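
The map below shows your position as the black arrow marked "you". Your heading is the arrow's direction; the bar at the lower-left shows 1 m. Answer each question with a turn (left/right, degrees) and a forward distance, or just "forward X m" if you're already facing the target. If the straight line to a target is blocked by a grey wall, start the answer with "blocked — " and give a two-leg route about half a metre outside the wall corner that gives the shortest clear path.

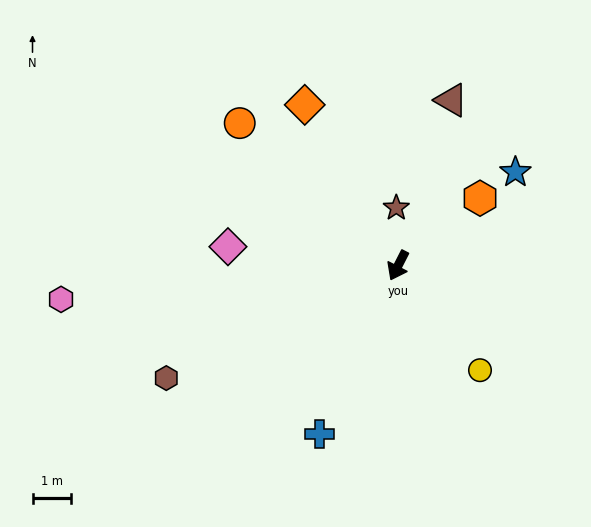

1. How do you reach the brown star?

turn right 151°, forward 1.5 m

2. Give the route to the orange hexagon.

turn left 156°, forward 2.7 m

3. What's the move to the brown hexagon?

turn right 37°, forward 6.6 m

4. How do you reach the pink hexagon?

turn right 57°, forward 8.7 m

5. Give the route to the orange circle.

turn right 105°, forward 5.5 m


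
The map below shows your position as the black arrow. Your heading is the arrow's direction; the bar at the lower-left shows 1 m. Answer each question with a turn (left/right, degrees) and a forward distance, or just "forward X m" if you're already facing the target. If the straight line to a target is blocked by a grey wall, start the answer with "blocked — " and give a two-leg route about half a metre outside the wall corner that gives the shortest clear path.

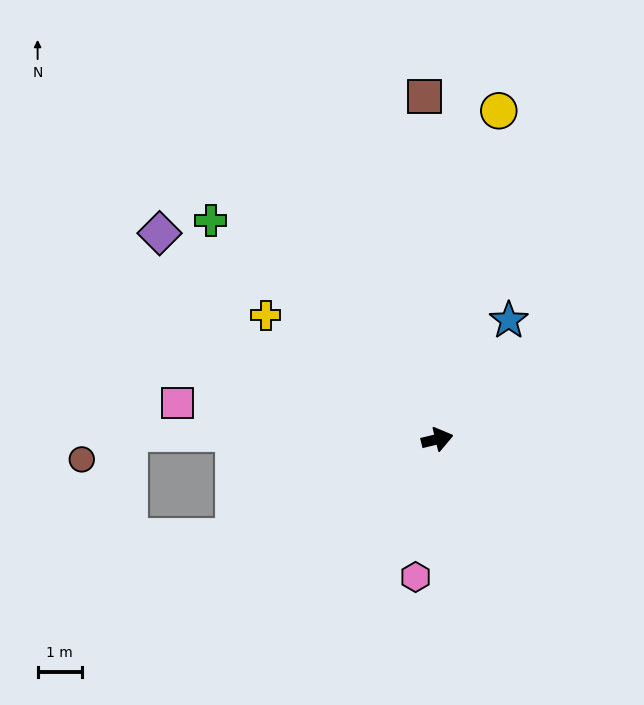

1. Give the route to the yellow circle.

turn left 66°, forward 7.6 m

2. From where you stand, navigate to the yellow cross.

turn left 130°, forward 4.8 m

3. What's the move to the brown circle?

blocked — turn left 165°, forward 7.0 m, then turn left 31°, forward 1.2 m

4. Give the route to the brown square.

turn left 79°, forward 7.8 m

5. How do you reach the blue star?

turn left 45°, forward 3.1 m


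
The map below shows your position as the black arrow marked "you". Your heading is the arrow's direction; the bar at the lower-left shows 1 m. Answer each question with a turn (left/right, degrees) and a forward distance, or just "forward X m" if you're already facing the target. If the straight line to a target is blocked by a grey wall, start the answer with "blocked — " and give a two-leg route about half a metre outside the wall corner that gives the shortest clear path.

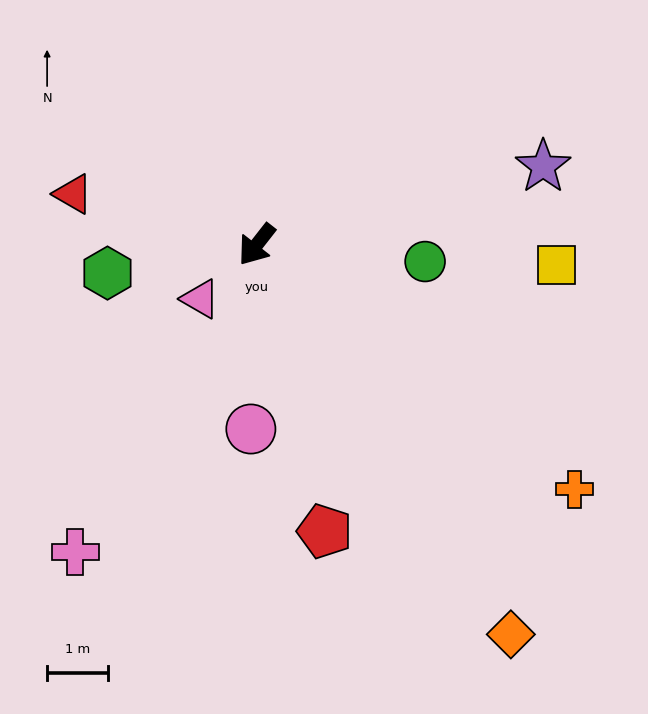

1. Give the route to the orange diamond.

turn left 71°, forward 7.6 m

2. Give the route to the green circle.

turn left 122°, forward 2.8 m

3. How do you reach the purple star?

turn left 143°, forward 4.8 m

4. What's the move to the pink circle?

turn left 36°, forward 3.0 m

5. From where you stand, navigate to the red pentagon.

turn left 51°, forward 4.8 m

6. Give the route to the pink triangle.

turn right 8°, forward 1.3 m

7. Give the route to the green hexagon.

turn right 41°, forward 2.5 m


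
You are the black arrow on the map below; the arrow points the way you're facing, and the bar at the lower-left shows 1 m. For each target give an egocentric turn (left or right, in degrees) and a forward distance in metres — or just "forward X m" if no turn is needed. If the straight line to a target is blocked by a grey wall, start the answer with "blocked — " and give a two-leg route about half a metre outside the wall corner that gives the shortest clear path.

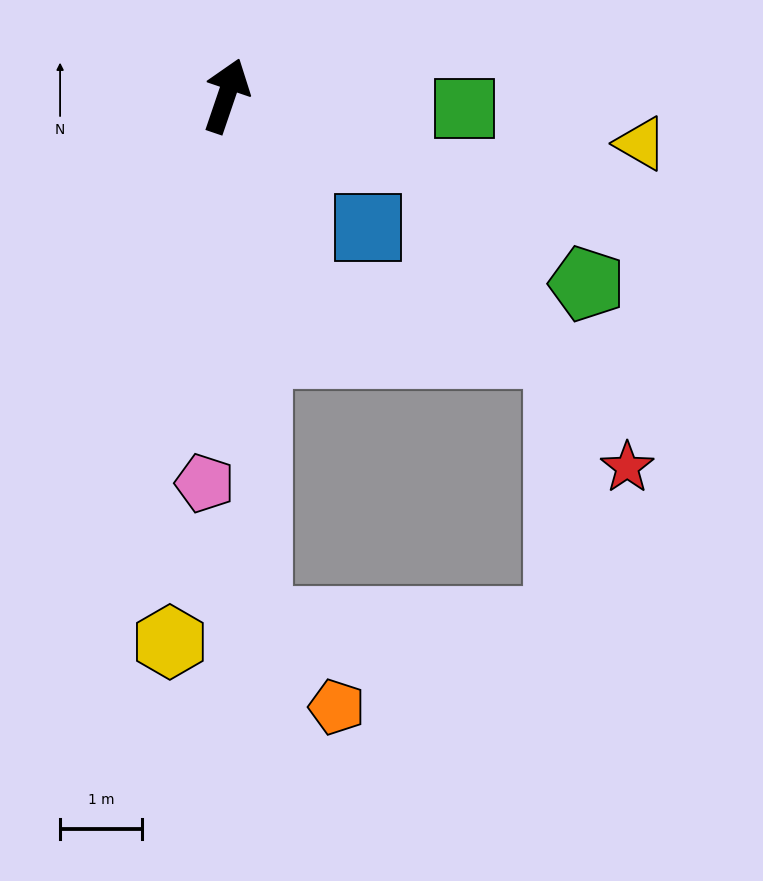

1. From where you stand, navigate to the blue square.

turn right 114°, forward 2.4 m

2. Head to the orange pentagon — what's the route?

blocked — turn right 158°, forward 6.4 m, then turn left 40°, forward 1.4 m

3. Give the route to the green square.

turn right 74°, forward 2.9 m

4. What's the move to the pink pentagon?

turn right 164°, forward 4.7 m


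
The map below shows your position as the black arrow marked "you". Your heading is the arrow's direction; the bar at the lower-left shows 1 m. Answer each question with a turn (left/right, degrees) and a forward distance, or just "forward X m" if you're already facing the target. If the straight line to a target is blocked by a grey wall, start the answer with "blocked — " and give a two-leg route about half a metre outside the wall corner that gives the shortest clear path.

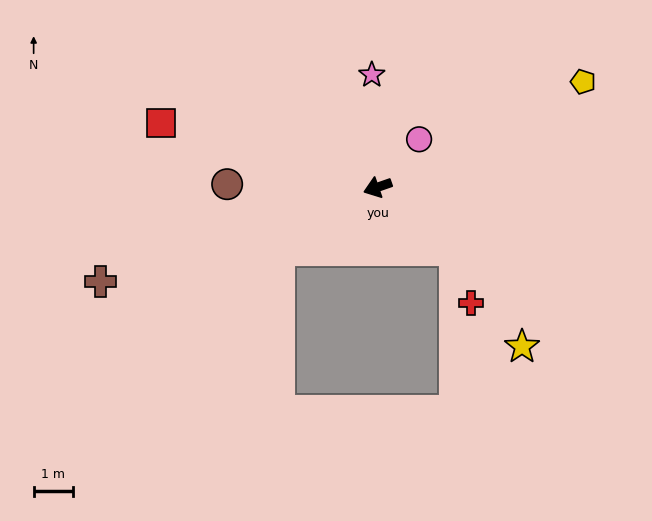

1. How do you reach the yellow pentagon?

turn right 172°, forward 5.9 m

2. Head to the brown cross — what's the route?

forward 7.4 m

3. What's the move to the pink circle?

turn right 150°, forward 1.6 m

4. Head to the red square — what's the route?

turn right 36°, forward 5.7 m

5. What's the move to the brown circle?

turn right 20°, forward 3.8 m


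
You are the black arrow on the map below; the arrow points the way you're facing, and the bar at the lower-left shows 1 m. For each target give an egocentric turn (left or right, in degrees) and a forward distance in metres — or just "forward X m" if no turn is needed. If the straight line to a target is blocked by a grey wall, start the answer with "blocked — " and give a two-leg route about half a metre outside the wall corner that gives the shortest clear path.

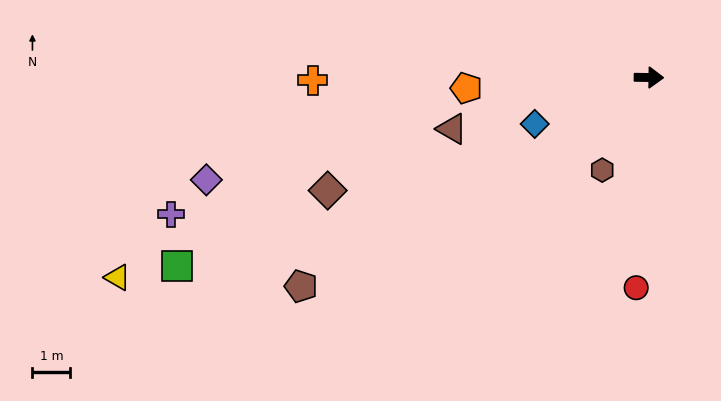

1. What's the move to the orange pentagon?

turn right 176°, forward 4.8 m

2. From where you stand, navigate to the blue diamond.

turn right 157°, forward 3.3 m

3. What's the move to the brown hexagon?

turn right 116°, forward 2.7 m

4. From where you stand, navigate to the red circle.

turn right 93°, forward 5.6 m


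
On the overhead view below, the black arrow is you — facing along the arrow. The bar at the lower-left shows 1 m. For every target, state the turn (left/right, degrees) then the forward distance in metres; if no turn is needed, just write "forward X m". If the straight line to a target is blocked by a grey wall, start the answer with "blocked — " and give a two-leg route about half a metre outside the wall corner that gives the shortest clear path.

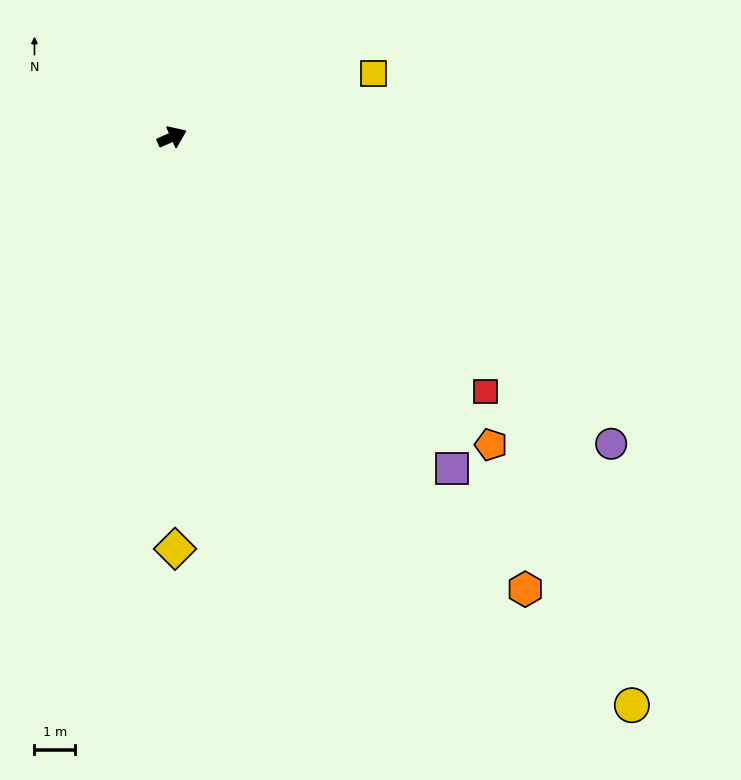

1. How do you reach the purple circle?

turn right 59°, forward 13.2 m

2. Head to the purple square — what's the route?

turn right 74°, forward 10.7 m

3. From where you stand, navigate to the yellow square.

turn right 6°, forward 5.2 m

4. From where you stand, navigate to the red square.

turn right 63°, forward 9.9 m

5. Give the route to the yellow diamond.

turn right 113°, forward 10.1 m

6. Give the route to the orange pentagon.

turn right 68°, forward 10.9 m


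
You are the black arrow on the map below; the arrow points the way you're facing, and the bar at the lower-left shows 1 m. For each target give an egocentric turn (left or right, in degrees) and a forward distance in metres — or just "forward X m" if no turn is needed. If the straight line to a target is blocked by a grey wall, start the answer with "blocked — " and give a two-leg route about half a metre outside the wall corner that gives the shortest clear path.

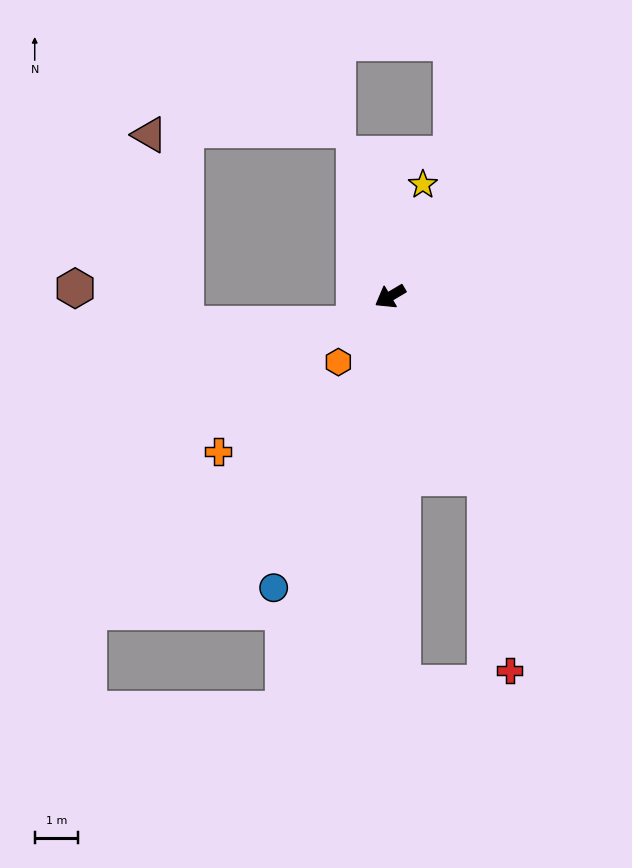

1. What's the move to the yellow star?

turn right 137°, forward 2.7 m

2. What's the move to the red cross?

blocked — turn left 87°, forward 4.7 m, then turn right 20°, forward 4.5 m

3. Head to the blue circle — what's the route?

turn left 38°, forward 7.3 m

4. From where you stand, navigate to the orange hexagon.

turn left 21°, forward 1.9 m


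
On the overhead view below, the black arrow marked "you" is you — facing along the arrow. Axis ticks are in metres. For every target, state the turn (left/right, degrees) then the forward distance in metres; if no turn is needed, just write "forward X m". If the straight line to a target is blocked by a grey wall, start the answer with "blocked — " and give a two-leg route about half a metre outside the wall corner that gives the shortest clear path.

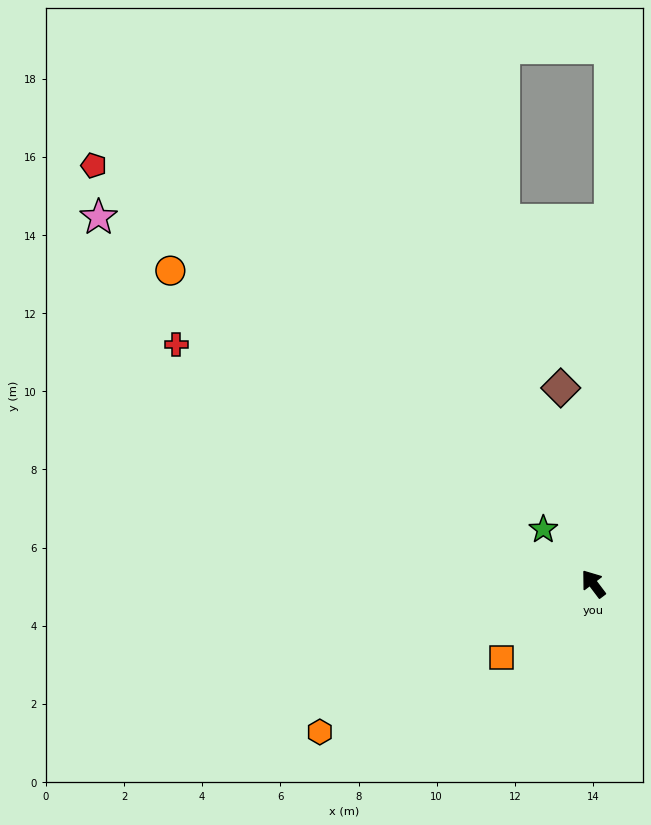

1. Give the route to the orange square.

turn left 92°, forward 3.0 m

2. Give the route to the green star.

turn left 6°, forward 1.9 m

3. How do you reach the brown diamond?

turn right 28°, forward 5.1 m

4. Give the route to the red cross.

turn left 23°, forward 12.3 m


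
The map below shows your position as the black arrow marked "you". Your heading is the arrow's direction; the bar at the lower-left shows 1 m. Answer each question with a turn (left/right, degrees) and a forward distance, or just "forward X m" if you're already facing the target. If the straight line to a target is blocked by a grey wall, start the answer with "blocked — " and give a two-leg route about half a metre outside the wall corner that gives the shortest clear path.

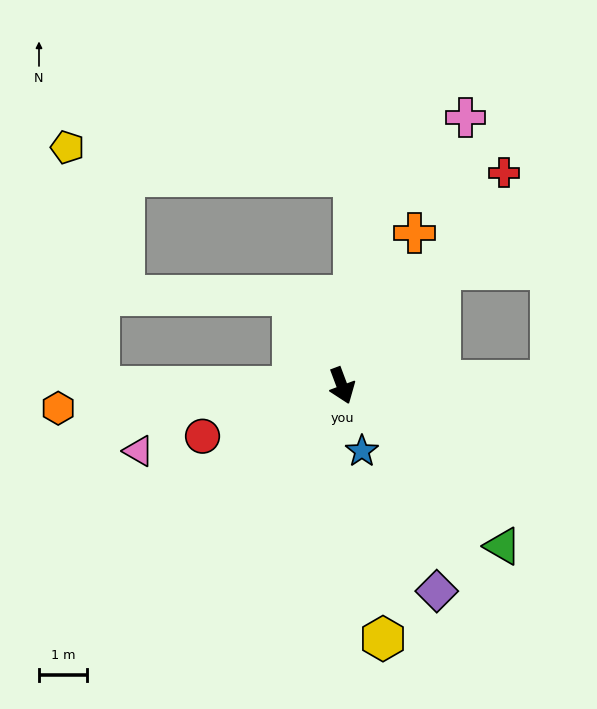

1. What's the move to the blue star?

turn right 4°, forward 1.4 m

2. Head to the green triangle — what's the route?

turn left 24°, forward 4.7 m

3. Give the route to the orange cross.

turn left 134°, forward 3.5 m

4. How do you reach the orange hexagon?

turn right 106°, forward 5.9 m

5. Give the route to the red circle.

turn right 91°, forward 3.1 m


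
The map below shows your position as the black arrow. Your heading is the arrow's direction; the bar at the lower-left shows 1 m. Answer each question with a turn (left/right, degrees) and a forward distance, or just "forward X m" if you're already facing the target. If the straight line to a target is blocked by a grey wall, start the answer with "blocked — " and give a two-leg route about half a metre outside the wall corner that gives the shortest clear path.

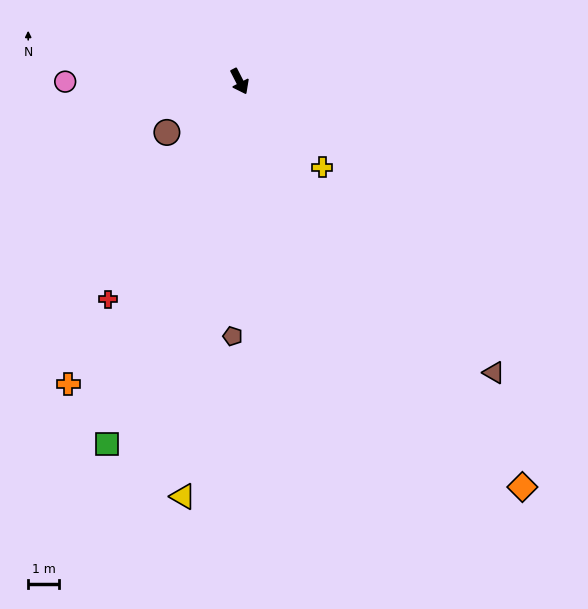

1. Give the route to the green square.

turn right 47°, forward 12.7 m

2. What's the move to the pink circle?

turn right 117°, forward 5.7 m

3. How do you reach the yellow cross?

turn left 17°, forward 3.9 m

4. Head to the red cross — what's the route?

turn right 58°, forward 8.3 m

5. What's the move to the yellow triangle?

turn right 35°, forward 13.7 m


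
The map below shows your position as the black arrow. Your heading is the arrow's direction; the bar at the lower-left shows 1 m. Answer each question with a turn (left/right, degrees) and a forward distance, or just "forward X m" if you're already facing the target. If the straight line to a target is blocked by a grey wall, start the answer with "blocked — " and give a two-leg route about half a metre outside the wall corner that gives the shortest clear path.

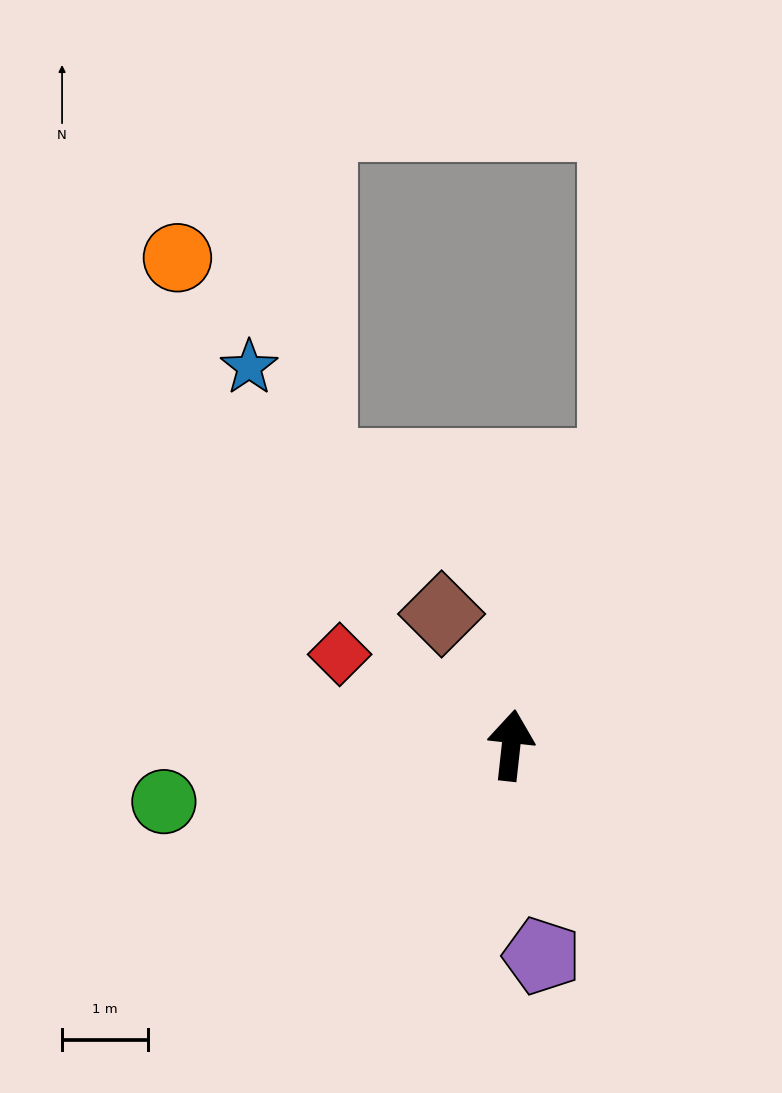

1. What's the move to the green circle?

turn left 106°, forward 4.1 m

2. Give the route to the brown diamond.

turn left 34°, forward 1.7 m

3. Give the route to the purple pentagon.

turn right 165°, forward 2.5 m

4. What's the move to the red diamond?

turn left 68°, forward 2.3 m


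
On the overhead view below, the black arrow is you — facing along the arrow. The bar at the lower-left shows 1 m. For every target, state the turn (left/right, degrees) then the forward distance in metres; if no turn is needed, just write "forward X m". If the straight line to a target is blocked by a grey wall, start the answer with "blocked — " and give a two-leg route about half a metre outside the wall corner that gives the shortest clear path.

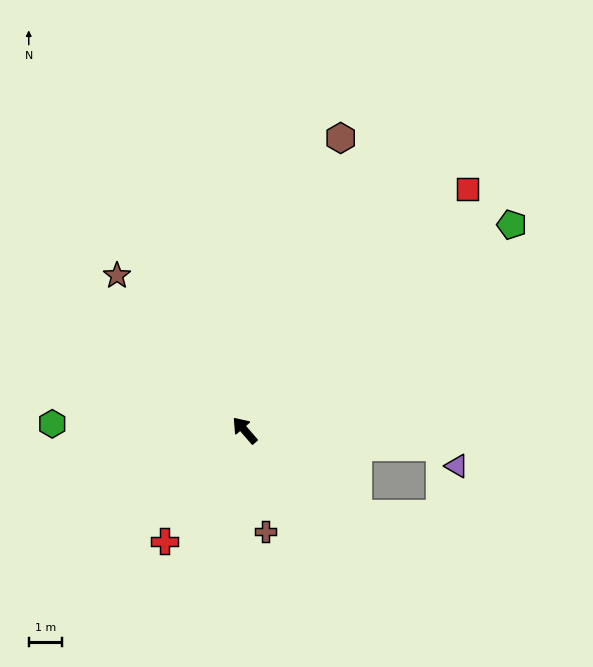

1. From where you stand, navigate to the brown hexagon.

turn right 59°, forward 9.3 m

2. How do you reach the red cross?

turn left 103°, forward 4.1 m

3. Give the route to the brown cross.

turn left 151°, forward 3.1 m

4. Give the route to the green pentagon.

turn right 93°, forward 10.2 m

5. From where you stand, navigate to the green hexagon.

turn left 47°, forward 5.8 m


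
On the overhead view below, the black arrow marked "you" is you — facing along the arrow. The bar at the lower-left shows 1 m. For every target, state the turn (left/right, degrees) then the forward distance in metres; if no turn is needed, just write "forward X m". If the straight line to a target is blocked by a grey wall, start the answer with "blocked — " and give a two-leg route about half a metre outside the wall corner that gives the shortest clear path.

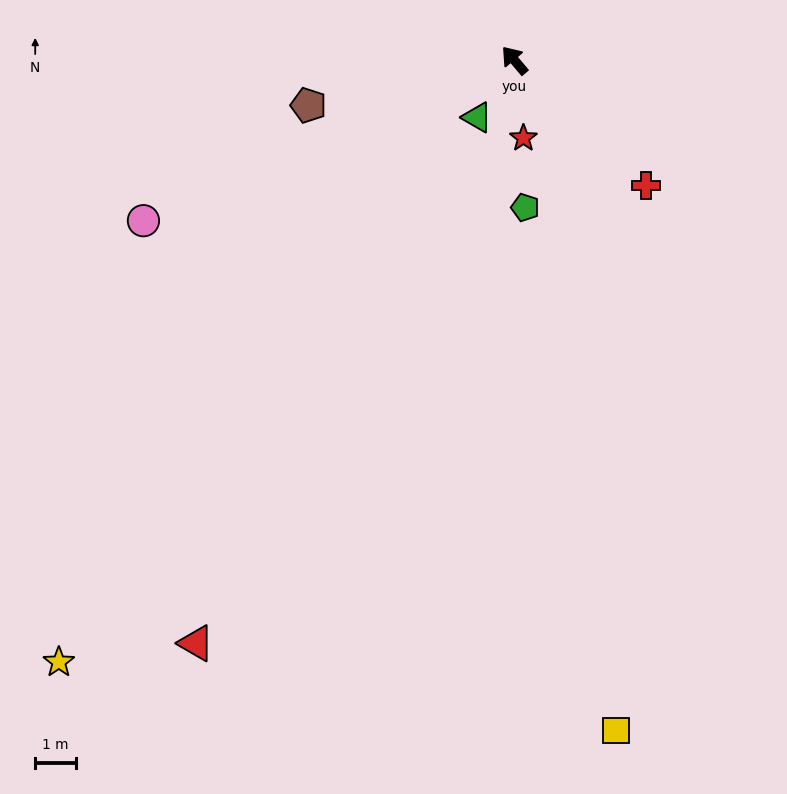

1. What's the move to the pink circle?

turn left 73°, forward 10.0 m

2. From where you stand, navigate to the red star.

turn left 146°, forward 1.9 m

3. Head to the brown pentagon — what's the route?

turn left 62°, forward 5.2 m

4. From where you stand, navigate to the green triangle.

turn left 107°, forward 1.7 m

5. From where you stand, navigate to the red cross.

turn right 174°, forward 4.5 m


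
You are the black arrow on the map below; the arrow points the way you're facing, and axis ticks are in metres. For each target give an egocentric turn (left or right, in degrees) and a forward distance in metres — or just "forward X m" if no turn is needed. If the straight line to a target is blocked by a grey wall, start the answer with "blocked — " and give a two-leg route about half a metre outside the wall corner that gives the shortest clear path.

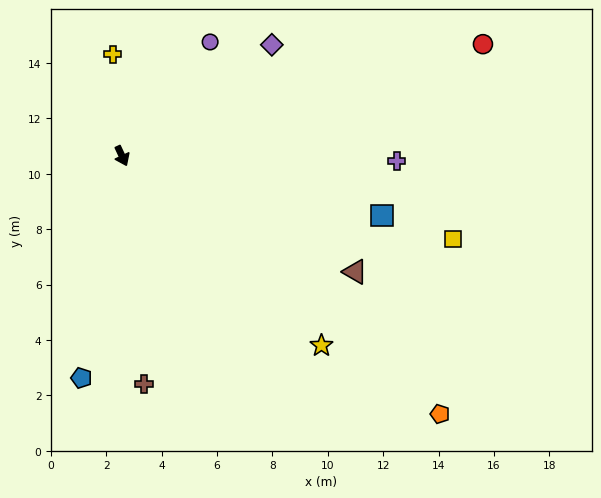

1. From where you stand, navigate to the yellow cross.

turn left 160°, forward 3.7 m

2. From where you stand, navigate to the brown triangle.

turn left 39°, forward 9.4 m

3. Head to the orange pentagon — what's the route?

turn left 26°, forward 14.8 m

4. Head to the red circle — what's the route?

turn left 82°, forward 13.6 m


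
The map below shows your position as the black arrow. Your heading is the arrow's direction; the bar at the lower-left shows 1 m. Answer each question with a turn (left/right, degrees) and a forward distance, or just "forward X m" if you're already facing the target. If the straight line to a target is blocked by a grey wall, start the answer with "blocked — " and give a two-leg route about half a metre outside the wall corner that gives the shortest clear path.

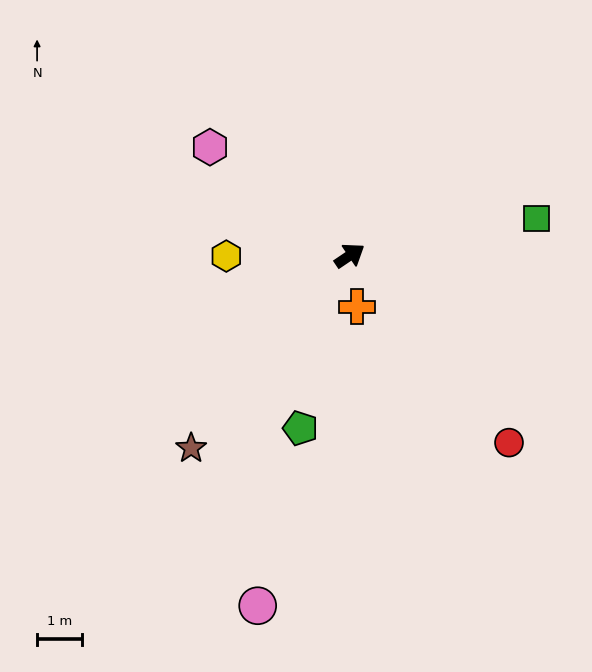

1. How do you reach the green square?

turn right 23°, forward 4.3 m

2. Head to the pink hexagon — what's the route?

turn left 108°, forward 4.0 m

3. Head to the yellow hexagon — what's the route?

turn left 146°, forward 2.8 m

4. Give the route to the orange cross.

turn right 116°, forward 1.2 m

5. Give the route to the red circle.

turn right 84°, forward 5.5 m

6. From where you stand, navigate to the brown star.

turn right 164°, forward 5.6 m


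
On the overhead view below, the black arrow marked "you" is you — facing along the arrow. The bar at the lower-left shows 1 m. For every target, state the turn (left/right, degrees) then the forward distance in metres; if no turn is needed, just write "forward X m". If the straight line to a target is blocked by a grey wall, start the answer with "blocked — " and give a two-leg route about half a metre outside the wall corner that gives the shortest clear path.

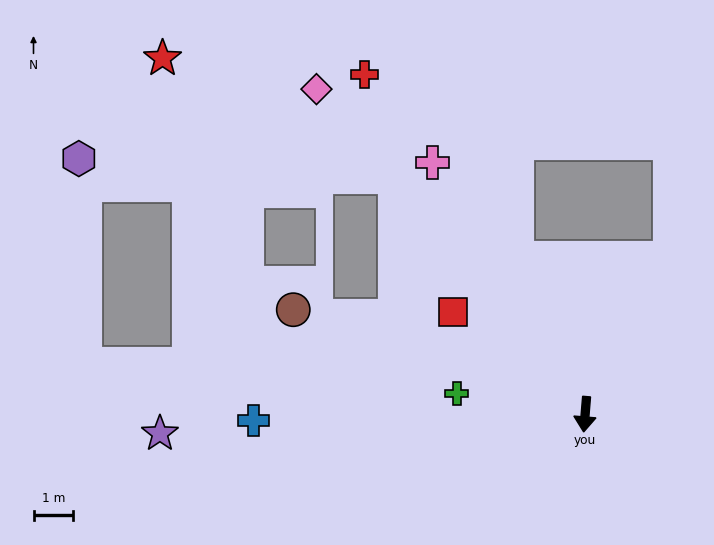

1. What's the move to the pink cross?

turn right 144°, forward 7.4 m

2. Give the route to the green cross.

turn right 94°, forward 3.3 m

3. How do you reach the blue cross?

turn right 84°, forward 8.4 m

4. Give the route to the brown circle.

turn right 105°, forward 7.8 m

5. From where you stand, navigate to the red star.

blocked — turn right 137°, forward 7.7 m, then turn left 25°, forward 6.6 m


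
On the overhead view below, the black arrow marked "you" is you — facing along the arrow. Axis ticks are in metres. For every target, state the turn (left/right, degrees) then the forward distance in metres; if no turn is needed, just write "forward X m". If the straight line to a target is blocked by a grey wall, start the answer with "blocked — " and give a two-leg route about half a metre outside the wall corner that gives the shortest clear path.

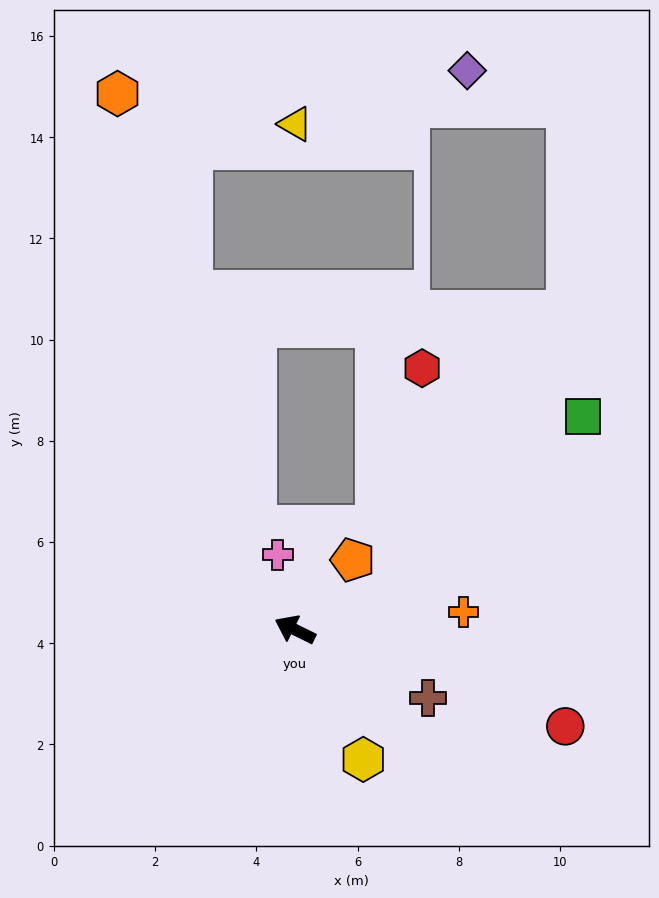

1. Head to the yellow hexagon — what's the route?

turn left 144°, forward 2.9 m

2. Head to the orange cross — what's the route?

turn right 148°, forward 3.4 m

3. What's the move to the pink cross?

turn right 51°, forward 1.5 m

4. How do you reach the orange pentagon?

turn right 103°, forward 1.8 m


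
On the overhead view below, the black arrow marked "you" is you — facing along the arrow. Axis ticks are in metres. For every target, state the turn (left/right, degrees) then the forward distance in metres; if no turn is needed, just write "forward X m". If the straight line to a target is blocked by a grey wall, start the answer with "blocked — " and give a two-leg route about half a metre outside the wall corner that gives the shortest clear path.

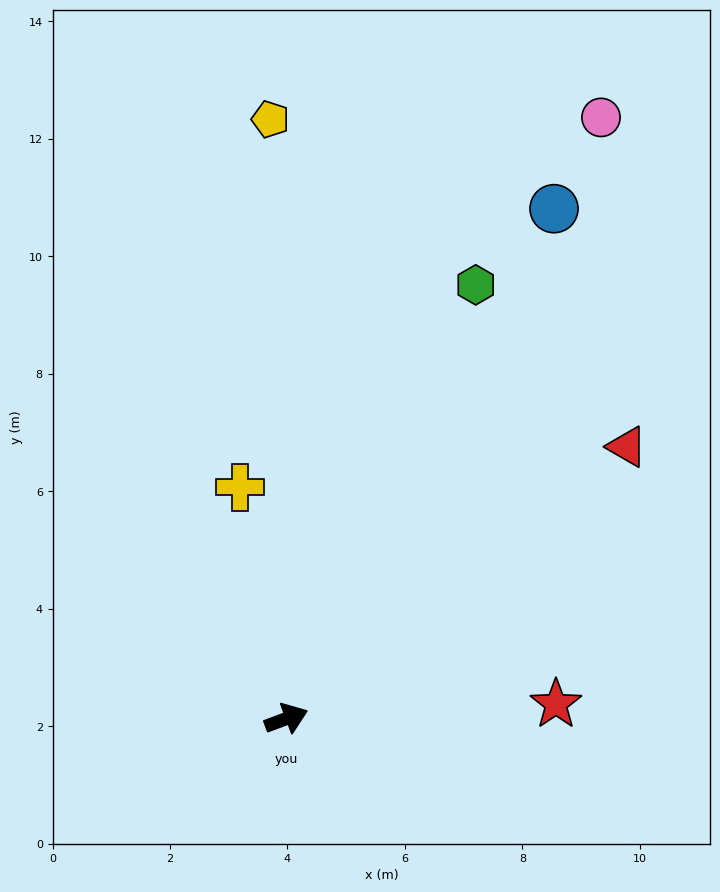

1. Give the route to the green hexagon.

turn left 46°, forward 8.1 m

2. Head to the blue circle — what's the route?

turn left 42°, forward 9.8 m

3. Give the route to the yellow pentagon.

turn left 71°, forward 10.2 m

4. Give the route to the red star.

turn right 17°, forward 4.6 m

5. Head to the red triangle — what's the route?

turn left 18°, forward 7.4 m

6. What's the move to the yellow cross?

turn left 81°, forward 4.0 m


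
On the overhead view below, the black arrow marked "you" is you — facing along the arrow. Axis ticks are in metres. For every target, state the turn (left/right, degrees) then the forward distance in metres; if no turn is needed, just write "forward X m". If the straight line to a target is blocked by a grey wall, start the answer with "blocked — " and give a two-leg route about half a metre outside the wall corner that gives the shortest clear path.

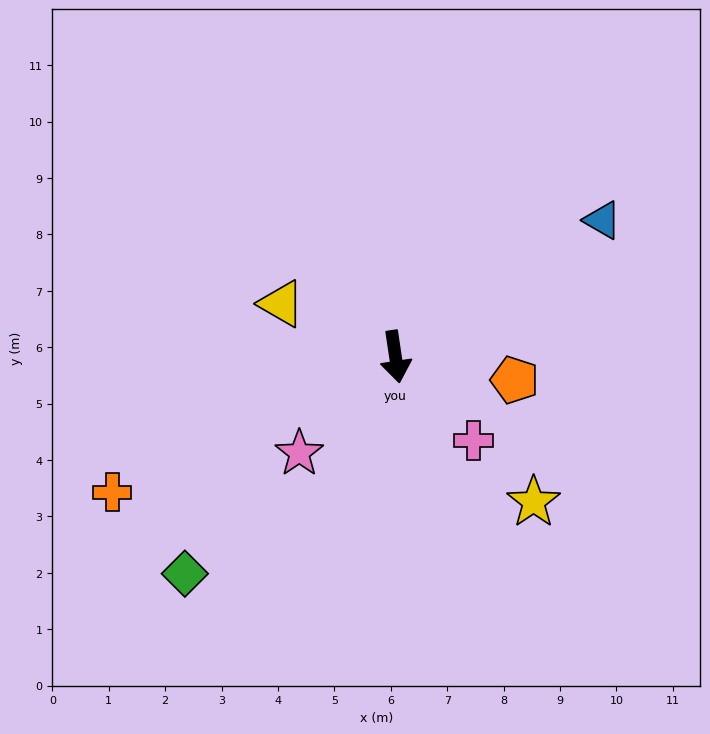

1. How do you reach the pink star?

turn right 53°, forward 2.4 m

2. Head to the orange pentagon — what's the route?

turn left 70°, forward 2.2 m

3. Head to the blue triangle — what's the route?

turn left 115°, forward 4.4 m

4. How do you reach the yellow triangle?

turn right 123°, forward 2.2 m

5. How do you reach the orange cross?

turn right 73°, forward 5.6 m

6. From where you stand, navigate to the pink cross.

turn left 34°, forward 2.0 m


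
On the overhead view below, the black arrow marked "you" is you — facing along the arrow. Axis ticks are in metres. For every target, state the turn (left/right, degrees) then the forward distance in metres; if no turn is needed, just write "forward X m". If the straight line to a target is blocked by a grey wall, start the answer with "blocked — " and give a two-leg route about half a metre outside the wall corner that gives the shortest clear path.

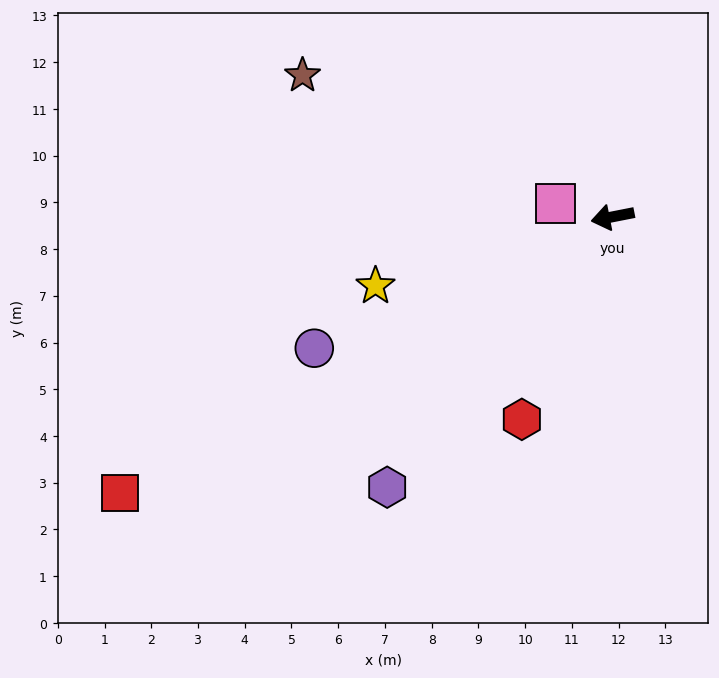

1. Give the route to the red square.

turn left 18°, forward 12.1 m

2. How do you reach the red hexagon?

turn left 55°, forward 4.7 m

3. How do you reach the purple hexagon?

turn left 39°, forward 7.5 m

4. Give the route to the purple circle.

turn left 13°, forward 7.0 m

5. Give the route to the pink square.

turn right 24°, forward 1.3 m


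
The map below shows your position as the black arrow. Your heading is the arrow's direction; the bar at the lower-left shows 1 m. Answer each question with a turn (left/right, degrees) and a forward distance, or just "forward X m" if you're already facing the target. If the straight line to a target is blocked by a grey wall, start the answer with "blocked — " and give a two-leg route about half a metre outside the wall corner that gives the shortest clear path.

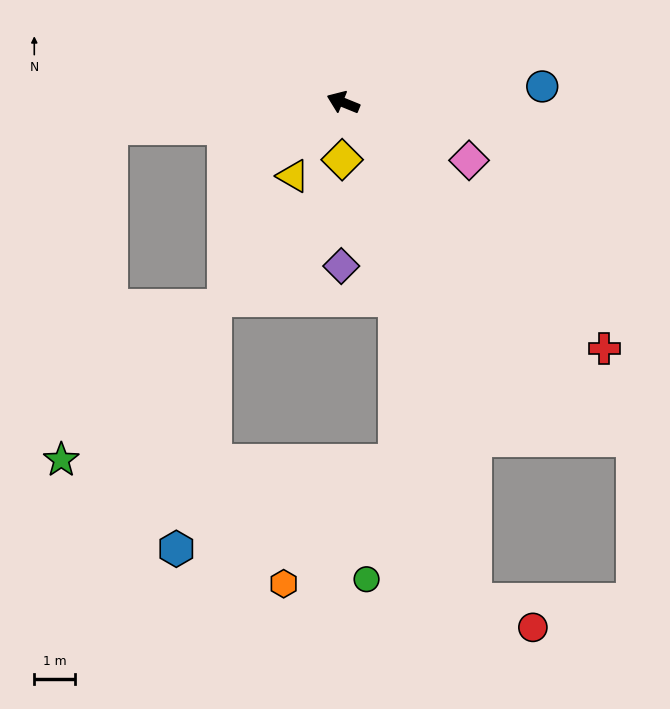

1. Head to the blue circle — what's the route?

turn right 153°, forward 4.9 m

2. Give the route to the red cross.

turn left 159°, forward 8.8 m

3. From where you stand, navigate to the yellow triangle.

turn left 78°, forward 2.2 m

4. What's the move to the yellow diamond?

turn left 111°, forward 1.4 m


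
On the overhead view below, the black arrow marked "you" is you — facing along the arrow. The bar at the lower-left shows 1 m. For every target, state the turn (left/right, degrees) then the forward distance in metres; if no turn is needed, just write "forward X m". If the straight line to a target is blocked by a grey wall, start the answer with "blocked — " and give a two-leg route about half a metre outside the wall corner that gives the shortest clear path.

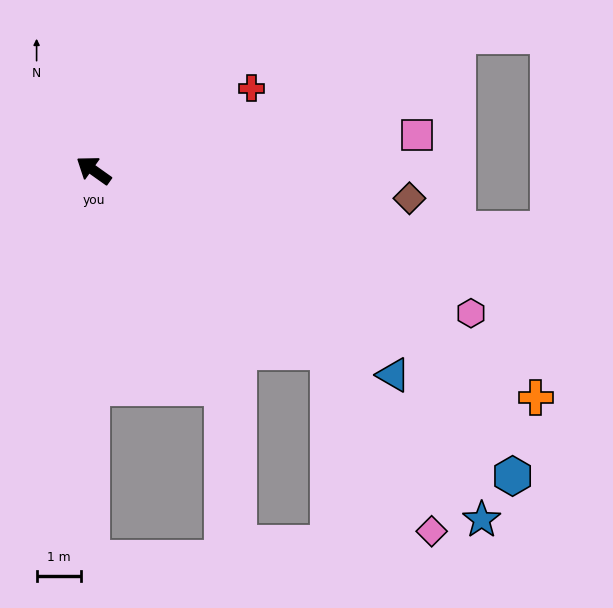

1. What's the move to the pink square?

turn right 138°, forward 7.3 m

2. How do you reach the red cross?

turn right 117°, forward 4.0 m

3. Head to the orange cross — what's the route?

turn right 172°, forward 11.1 m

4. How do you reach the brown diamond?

turn right 150°, forward 7.1 m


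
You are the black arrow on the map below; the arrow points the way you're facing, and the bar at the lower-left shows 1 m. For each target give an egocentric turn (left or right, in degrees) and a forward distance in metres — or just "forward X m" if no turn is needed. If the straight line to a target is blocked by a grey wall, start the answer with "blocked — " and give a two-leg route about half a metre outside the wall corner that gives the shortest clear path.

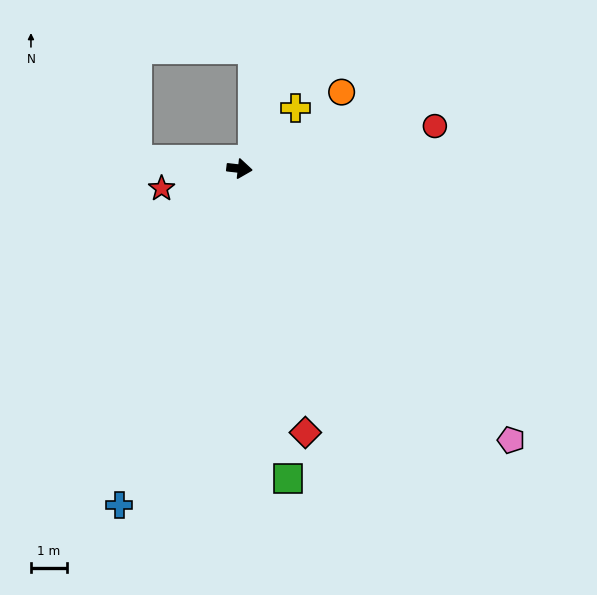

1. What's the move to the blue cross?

turn right 103°, forward 10.0 m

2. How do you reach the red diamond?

turn right 69°, forward 7.6 m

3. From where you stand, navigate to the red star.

turn right 159°, forward 2.3 m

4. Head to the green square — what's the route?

turn right 75°, forward 8.8 m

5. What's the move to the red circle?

turn left 19°, forward 5.6 m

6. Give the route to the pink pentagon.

turn right 38°, forward 10.8 m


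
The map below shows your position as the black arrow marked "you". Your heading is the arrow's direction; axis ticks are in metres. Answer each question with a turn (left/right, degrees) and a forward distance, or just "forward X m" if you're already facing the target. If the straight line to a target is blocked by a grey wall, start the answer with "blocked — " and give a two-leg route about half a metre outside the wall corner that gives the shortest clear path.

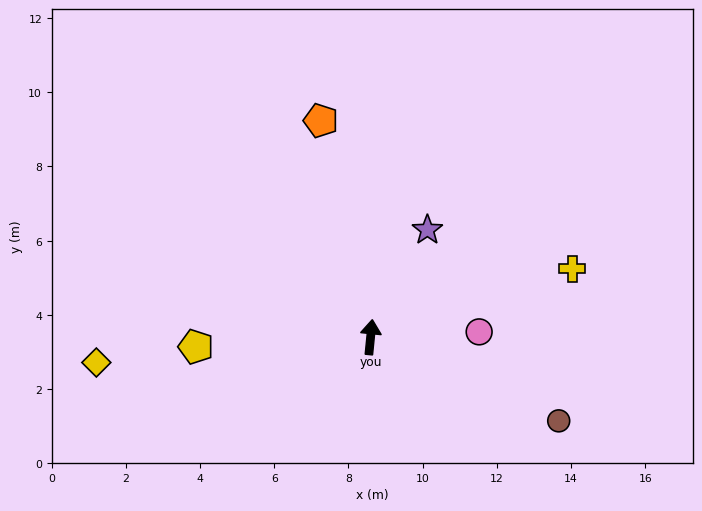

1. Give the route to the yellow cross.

turn right 66°, forward 5.7 m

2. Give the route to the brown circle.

turn right 108°, forward 5.5 m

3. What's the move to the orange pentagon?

turn left 19°, forward 6.0 m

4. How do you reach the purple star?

turn right 22°, forward 3.3 m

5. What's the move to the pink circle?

turn right 82°, forward 2.9 m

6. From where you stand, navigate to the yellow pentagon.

turn left 99°, forward 4.7 m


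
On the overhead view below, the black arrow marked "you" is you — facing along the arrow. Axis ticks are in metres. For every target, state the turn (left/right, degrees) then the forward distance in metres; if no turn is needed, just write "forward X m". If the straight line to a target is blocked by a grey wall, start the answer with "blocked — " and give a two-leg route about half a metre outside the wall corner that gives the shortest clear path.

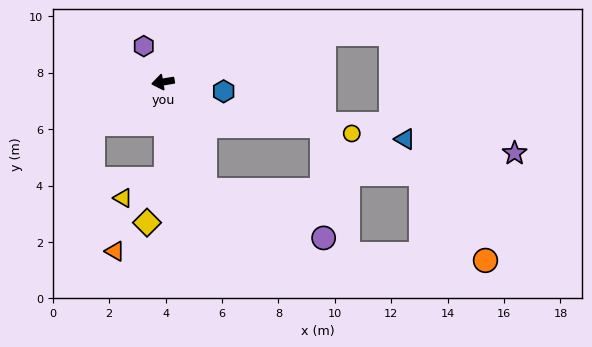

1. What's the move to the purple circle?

blocked — turn left 102°, forward 4.1 m, then turn left 46°, forward 4.5 m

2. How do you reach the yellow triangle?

blocked — turn left 82°, forward 3.4 m, then turn right 67°, forward 1.7 m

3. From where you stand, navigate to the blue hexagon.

turn left 162°, forward 2.2 m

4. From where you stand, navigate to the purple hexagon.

turn right 71°, forward 1.4 m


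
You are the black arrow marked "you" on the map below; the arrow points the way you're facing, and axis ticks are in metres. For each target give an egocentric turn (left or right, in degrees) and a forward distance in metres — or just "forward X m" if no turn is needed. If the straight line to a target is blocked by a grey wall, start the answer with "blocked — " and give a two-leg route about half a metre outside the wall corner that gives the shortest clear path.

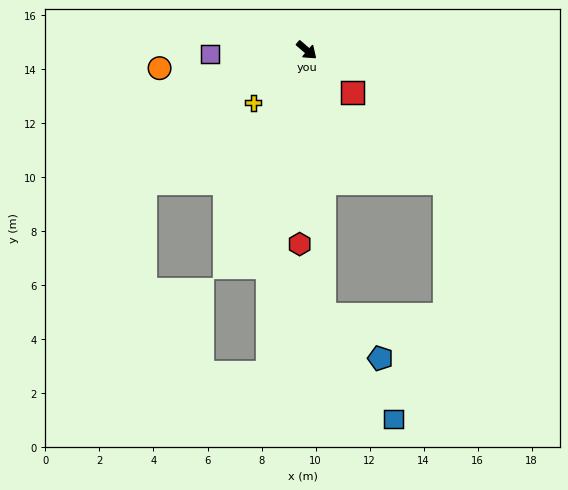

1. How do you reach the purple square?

turn right 137°, forward 3.6 m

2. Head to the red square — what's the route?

turn right 2°, forward 2.3 m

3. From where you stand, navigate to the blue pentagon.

blocked — turn right 45°, forward 9.8 m, then turn left 47°, forward 2.6 m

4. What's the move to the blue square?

blocked — turn right 45°, forward 9.8 m, then turn left 29°, forward 4.6 m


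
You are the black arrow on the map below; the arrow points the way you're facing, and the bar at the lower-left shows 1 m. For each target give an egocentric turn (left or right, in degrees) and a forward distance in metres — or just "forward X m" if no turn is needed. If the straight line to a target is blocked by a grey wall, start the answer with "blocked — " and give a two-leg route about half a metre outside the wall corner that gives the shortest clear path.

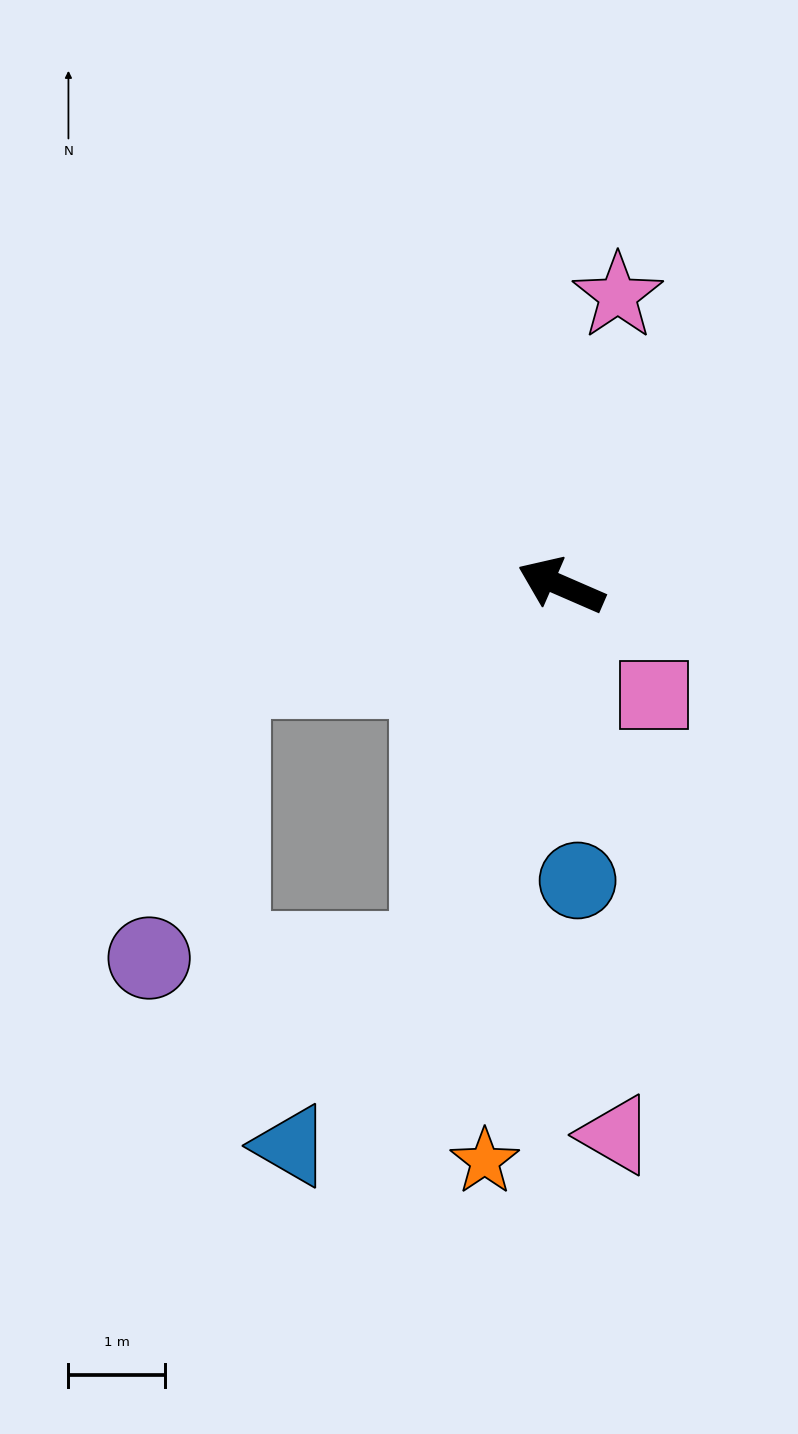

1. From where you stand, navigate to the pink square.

turn left 154°, forward 1.5 m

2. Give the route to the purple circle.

blocked — turn left 39°, forward 3.6 m, then turn left 59°, forward 3.0 m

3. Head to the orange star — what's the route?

turn left 106°, forward 6.0 m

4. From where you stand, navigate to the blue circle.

turn left 117°, forward 3.1 m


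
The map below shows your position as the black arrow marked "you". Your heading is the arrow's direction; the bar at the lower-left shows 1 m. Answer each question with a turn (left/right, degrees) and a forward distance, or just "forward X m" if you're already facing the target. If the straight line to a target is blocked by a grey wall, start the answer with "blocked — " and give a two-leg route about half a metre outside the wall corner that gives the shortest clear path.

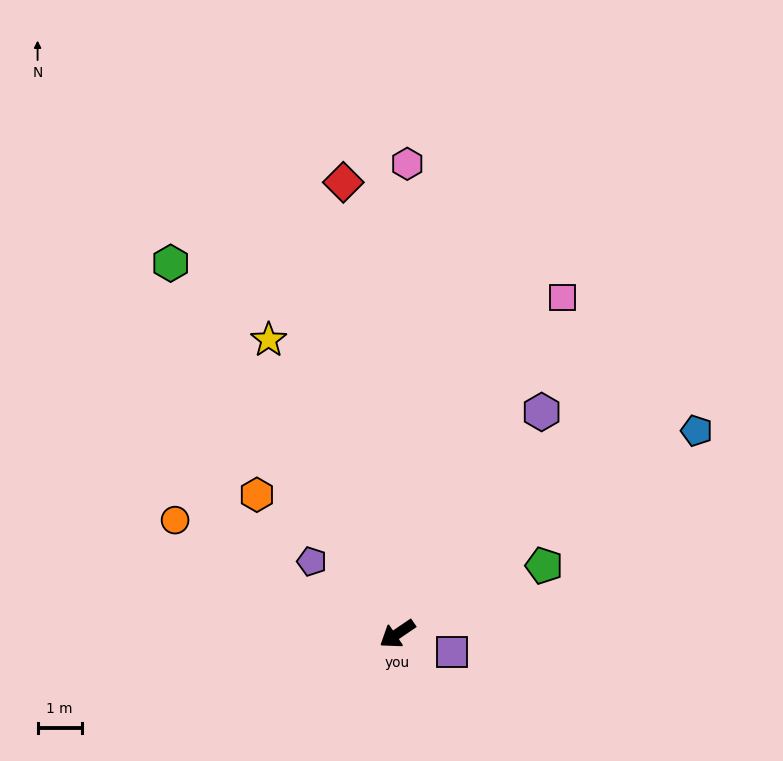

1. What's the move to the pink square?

turn right 150°, forward 8.5 m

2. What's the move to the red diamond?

turn right 117°, forward 10.3 m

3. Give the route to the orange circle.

turn right 61°, forward 5.6 m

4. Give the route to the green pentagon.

turn left 171°, forward 3.7 m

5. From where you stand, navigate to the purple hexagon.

turn right 157°, forward 6.0 m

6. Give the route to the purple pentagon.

turn right 74°, forward 2.5 m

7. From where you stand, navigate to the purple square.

turn left 127°, forward 1.3 m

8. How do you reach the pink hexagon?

turn right 125°, forward 10.6 m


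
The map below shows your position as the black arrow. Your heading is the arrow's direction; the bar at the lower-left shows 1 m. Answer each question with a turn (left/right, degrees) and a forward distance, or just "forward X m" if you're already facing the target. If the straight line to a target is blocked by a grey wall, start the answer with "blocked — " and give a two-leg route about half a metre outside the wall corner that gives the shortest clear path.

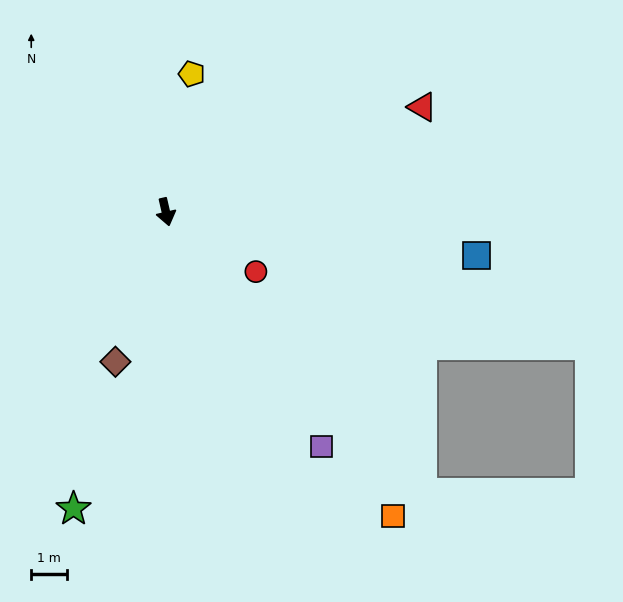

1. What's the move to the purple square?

turn left 21°, forward 7.9 m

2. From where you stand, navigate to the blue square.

turn left 69°, forward 8.8 m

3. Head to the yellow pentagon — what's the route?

turn left 156°, forward 3.9 m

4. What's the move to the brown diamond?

turn right 32°, forward 4.4 m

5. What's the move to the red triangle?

turn left 99°, forward 7.8 m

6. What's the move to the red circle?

turn left 44°, forward 3.0 m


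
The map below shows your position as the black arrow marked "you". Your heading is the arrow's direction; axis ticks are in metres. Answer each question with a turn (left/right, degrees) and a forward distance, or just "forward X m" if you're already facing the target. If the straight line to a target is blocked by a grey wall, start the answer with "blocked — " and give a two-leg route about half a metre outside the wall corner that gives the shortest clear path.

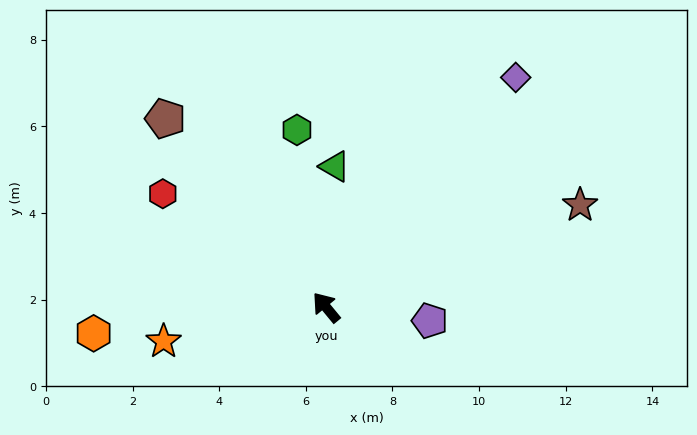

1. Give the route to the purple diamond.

turn right 79°, forward 6.9 m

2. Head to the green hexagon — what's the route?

turn right 30°, forward 4.1 m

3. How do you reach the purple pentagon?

turn right 137°, forward 2.4 m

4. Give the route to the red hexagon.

turn left 16°, forward 4.6 m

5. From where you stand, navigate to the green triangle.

turn right 43°, forward 3.3 m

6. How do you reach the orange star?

turn left 62°, forward 3.8 m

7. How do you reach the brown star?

turn right 108°, forward 6.3 m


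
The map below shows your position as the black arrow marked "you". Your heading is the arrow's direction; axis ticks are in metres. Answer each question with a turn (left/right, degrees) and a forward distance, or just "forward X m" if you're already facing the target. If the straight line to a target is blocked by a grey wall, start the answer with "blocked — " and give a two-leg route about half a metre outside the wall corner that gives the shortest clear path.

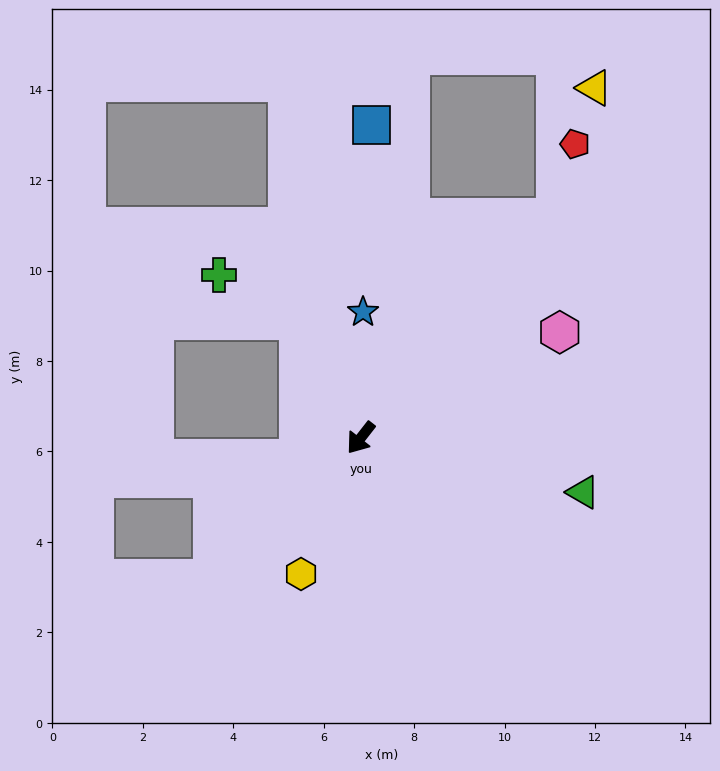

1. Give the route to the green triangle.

turn left 114°, forward 5.1 m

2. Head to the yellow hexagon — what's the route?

turn left 14°, forward 3.3 m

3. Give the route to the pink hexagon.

turn left 156°, forward 5.0 m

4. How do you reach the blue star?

turn right 143°, forward 2.8 m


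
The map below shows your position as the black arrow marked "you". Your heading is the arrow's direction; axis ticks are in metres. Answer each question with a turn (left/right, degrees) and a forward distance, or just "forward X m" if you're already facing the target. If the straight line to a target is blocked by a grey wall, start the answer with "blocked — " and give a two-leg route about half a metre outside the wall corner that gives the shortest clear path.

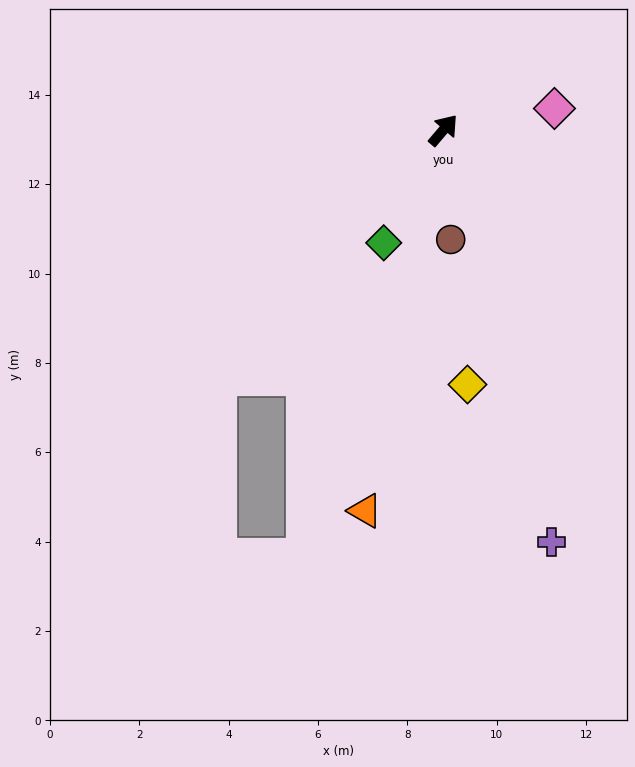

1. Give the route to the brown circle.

turn right 136°, forward 2.5 m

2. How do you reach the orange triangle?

turn right 151°, forward 8.7 m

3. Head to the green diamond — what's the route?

turn right 167°, forward 2.9 m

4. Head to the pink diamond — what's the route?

turn right 39°, forward 2.5 m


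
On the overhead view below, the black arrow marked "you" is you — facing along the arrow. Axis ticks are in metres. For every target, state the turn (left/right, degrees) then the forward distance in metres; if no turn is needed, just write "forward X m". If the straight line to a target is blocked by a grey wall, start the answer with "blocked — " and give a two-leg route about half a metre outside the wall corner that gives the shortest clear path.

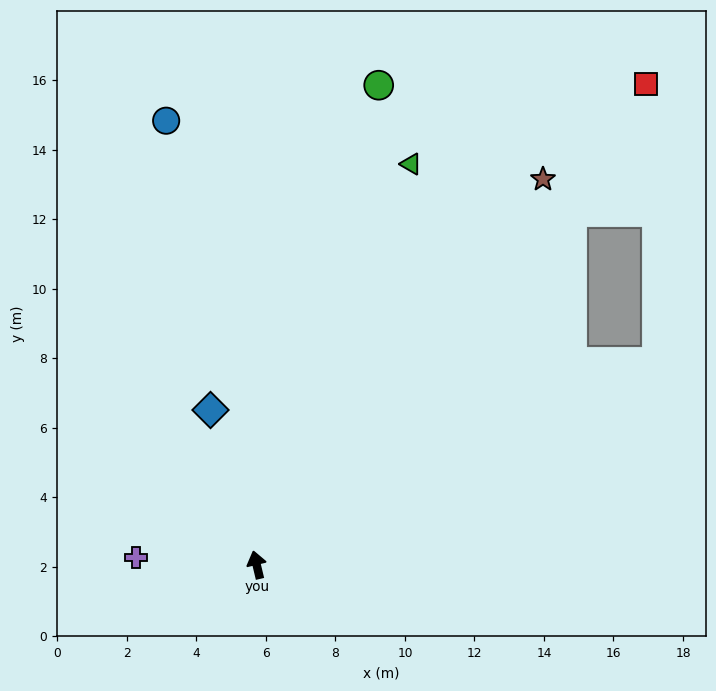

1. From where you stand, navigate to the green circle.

turn right 28°, forward 14.2 m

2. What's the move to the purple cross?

turn left 73°, forward 3.5 m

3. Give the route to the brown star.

turn right 50°, forward 13.8 m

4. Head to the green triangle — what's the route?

turn right 34°, forward 12.4 m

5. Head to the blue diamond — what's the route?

turn left 3°, forward 4.6 m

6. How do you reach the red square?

turn right 52°, forward 17.8 m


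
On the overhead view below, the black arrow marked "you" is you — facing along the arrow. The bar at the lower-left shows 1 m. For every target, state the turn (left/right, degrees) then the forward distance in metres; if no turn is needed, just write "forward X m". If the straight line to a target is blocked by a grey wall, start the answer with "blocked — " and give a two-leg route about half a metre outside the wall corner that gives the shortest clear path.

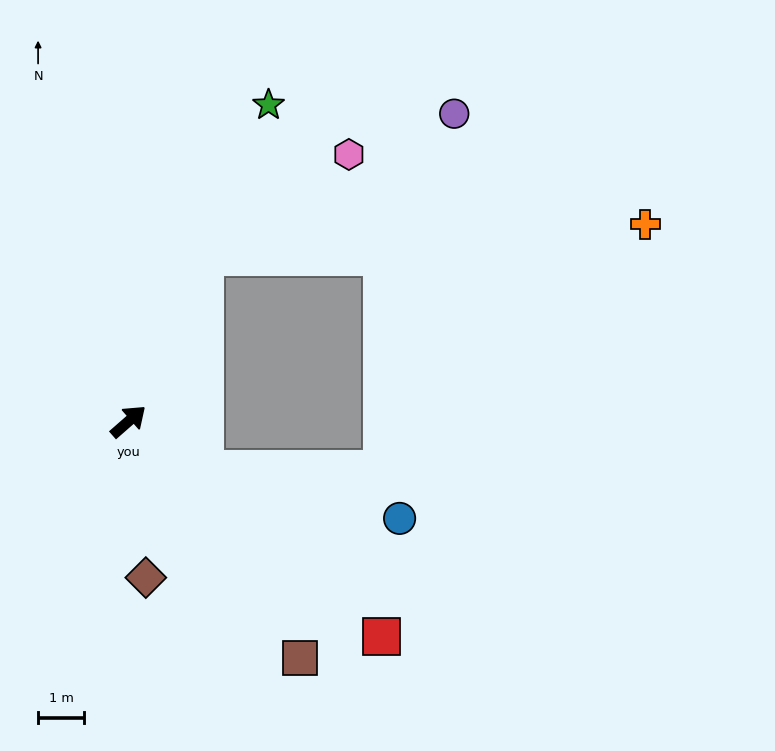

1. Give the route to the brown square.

turn right 95°, forward 6.3 m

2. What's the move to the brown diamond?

turn right 125°, forward 3.4 m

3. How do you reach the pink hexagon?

blocked — turn left 24°, forward 3.9 m, then turn right 30°, forward 3.8 m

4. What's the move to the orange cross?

blocked — turn left 24°, forward 3.9 m, then turn right 61°, forward 9.6 m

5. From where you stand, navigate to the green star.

turn left 25°, forward 7.5 m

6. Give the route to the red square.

turn right 82°, forward 7.2 m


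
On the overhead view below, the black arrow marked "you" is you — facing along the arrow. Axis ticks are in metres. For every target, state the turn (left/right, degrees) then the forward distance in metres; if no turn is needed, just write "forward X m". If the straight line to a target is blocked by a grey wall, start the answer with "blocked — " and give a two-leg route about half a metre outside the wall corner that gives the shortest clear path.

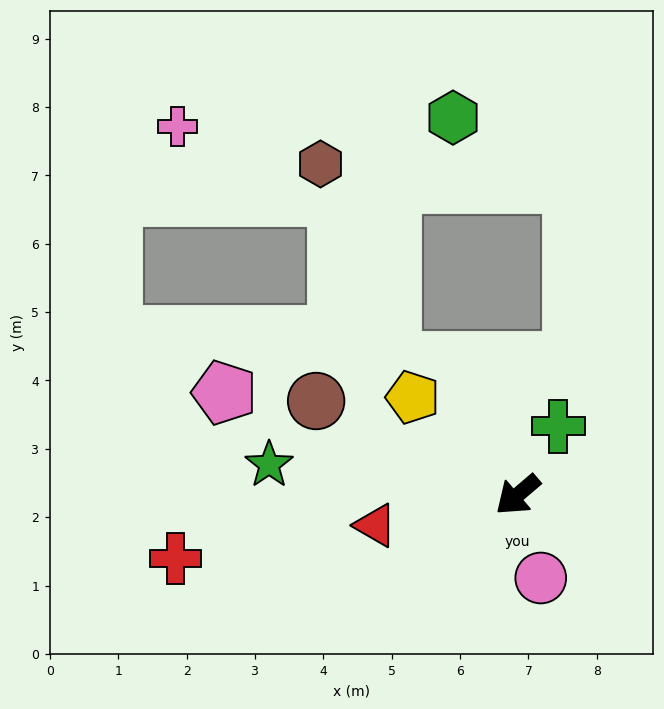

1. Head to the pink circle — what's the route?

turn left 65°, forward 1.3 m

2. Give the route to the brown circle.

turn right 65°, forward 3.3 m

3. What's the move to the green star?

turn right 47°, forward 3.7 m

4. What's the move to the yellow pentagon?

turn right 83°, forward 2.1 m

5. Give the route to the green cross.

turn right 161°, forward 1.2 m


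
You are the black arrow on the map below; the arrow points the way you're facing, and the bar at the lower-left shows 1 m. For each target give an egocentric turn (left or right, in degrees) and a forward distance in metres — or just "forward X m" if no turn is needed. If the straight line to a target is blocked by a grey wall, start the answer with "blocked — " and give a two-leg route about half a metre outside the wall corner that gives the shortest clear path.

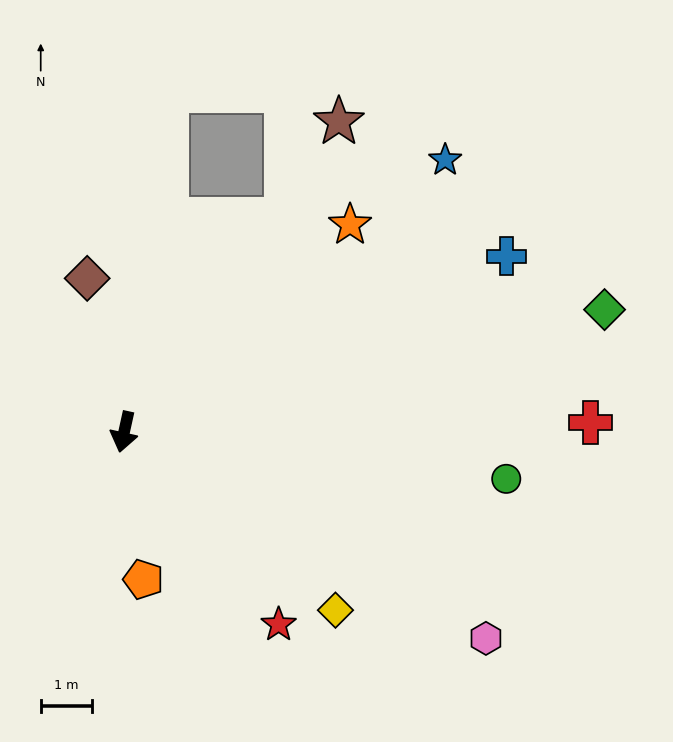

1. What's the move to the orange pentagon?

turn left 20°, forward 2.9 m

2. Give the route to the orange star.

turn left 145°, forward 6.0 m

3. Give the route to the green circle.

turn left 95°, forward 7.6 m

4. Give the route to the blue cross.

turn left 127°, forward 8.3 m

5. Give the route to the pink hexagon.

turn left 73°, forward 8.2 m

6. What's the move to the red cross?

turn left 104°, forward 9.2 m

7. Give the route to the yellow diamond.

turn left 62°, forward 5.4 m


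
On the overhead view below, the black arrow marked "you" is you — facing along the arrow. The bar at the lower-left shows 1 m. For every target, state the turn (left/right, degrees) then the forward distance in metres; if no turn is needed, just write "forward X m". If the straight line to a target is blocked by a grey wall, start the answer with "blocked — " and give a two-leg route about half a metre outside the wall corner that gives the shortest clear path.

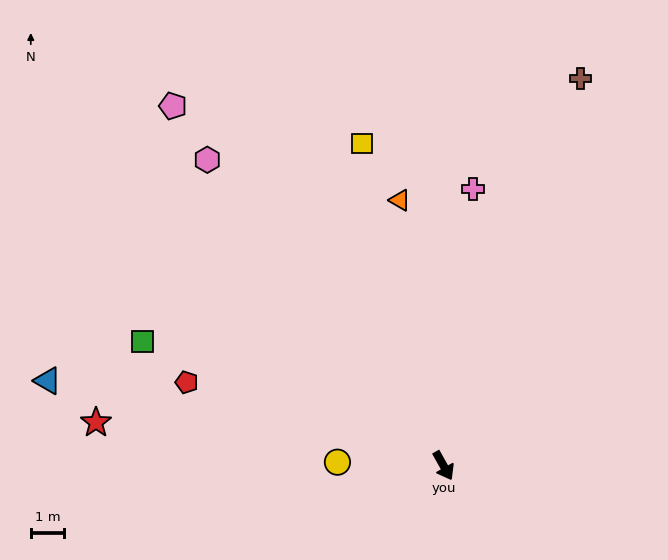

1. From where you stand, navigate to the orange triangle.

turn left 160°, forward 8.0 m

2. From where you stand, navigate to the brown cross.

turn left 131°, forward 12.2 m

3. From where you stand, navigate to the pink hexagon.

turn right 172°, forward 11.5 m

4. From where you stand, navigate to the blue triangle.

turn right 131°, forward 12.1 m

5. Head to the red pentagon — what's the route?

turn right 137°, forward 8.0 m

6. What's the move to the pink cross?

turn left 145°, forward 8.3 m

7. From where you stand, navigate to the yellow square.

turn left 165°, forward 9.9 m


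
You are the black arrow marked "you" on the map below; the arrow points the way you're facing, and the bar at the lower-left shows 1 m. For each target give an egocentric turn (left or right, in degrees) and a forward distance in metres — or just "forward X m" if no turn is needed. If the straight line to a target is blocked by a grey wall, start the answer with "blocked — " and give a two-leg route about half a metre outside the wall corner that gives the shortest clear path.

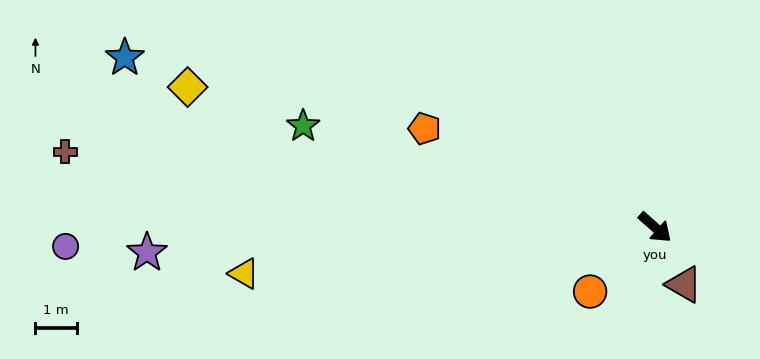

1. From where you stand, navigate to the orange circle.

turn right 94°, forward 2.2 m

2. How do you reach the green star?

turn right 155°, forward 8.8 m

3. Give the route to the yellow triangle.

turn right 132°, forward 10.0 m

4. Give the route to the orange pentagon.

turn right 162°, forward 6.1 m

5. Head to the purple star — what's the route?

turn right 136°, forward 12.3 m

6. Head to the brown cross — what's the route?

turn right 146°, forward 14.3 m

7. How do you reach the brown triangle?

turn right 22°, forward 1.5 m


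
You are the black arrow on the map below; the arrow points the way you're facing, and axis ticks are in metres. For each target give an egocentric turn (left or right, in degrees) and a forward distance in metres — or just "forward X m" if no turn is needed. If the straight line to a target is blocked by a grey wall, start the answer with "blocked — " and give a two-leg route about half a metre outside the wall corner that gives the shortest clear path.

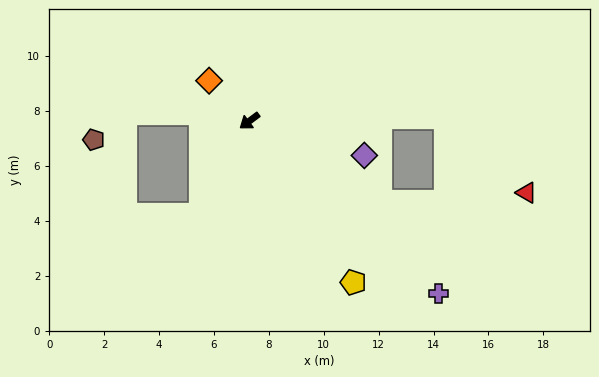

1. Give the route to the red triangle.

blocked — turn left 144°, forward 7.2 m, then turn right 44°, forward 4.0 m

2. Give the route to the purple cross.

turn left 101°, forward 9.3 m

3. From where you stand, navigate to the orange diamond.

turn right 82°, forward 2.1 m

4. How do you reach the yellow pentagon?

turn left 86°, forward 7.0 m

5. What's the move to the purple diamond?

turn left 127°, forward 4.4 m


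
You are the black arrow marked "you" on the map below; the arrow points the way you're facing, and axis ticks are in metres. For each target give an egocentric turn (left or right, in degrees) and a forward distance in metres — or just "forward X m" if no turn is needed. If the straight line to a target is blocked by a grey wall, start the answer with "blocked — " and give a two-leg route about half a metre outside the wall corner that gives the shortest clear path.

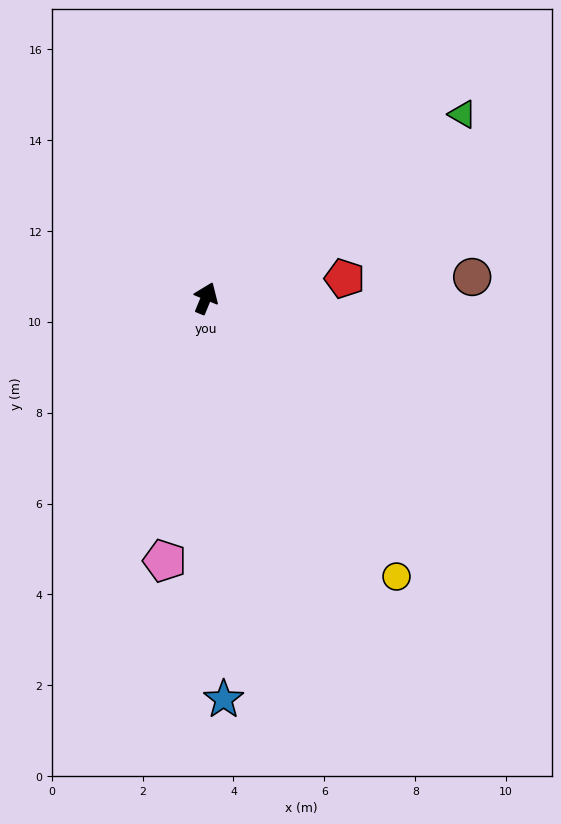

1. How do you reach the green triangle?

turn right 32°, forward 6.9 m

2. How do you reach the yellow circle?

turn right 123°, forward 7.4 m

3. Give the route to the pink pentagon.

turn right 167°, forward 5.8 m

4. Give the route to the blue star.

turn right 155°, forward 8.8 m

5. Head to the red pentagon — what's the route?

turn right 60°, forward 3.1 m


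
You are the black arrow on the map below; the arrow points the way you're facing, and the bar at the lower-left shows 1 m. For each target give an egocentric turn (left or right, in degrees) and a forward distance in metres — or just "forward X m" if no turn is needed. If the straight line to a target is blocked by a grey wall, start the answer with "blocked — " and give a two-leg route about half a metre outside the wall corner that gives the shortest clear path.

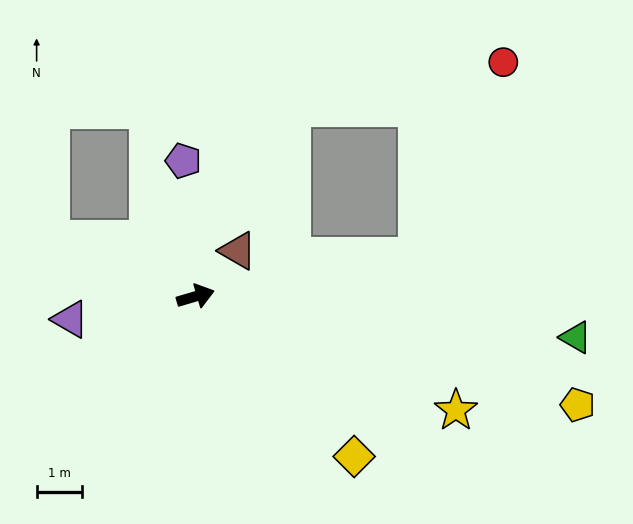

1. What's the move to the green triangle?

turn right 23°, forward 8.5 m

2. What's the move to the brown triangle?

turn left 31°, forward 1.4 m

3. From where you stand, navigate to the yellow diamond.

turn right 62°, forward 5.0 m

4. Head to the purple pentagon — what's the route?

turn left 79°, forward 3.0 m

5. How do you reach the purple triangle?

turn left 174°, forward 2.8 m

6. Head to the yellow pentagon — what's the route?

turn right 32°, forward 8.8 m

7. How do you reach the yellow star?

turn right 40°, forward 6.3 m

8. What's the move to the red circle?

blocked — turn right 6°, forward 5.0 m, then turn left 56°, forward 4.7 m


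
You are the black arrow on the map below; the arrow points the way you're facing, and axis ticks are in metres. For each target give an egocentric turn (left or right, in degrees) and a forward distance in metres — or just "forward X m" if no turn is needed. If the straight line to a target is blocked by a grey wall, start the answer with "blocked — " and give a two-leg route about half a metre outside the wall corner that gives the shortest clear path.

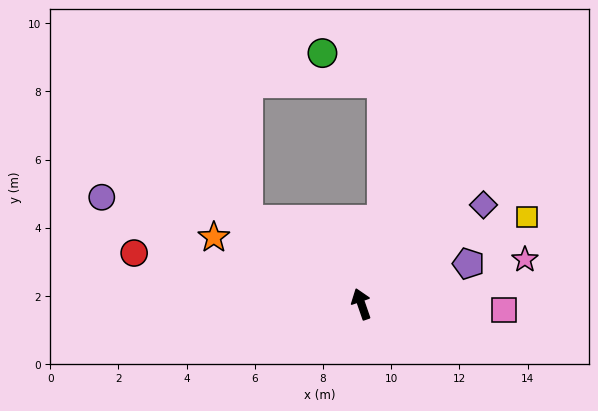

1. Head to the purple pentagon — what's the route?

turn right 88°, forward 3.4 m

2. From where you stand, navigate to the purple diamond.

turn right 70°, forward 4.6 m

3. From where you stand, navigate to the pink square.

turn right 111°, forward 4.2 m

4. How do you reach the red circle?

turn left 58°, forward 6.8 m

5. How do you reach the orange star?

turn left 47°, forward 4.7 m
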